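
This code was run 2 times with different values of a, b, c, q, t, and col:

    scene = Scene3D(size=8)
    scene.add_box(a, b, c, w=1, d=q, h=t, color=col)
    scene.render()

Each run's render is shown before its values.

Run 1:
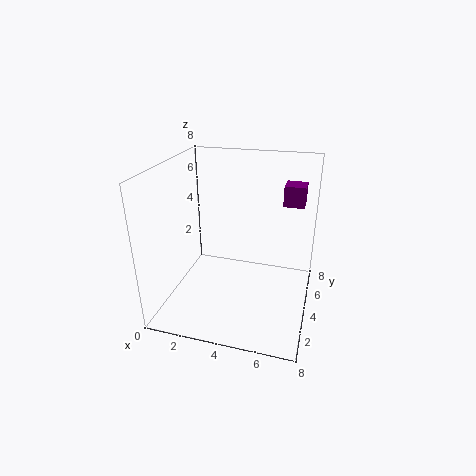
a = 6.5, b = 3, c = 6.5, q = 1, t = 1, col = 'purple'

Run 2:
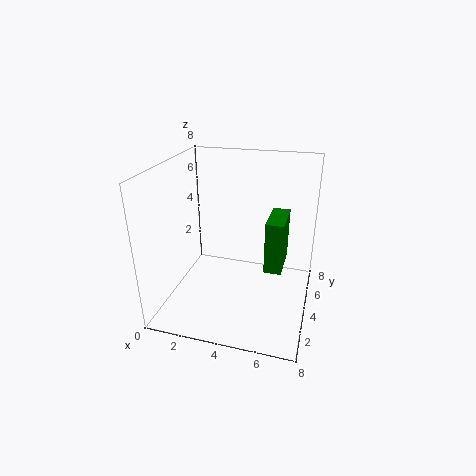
a = 5.5, b = 4, c = 2, q = 2.5, t = 3, col = 'green'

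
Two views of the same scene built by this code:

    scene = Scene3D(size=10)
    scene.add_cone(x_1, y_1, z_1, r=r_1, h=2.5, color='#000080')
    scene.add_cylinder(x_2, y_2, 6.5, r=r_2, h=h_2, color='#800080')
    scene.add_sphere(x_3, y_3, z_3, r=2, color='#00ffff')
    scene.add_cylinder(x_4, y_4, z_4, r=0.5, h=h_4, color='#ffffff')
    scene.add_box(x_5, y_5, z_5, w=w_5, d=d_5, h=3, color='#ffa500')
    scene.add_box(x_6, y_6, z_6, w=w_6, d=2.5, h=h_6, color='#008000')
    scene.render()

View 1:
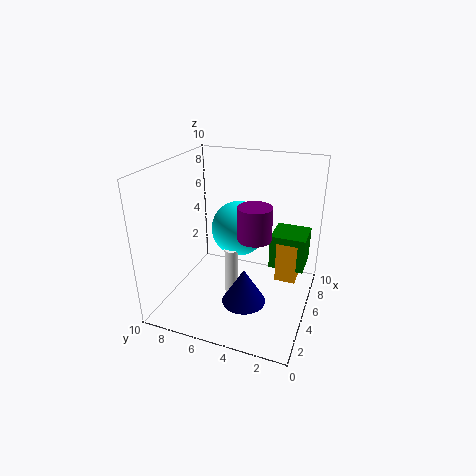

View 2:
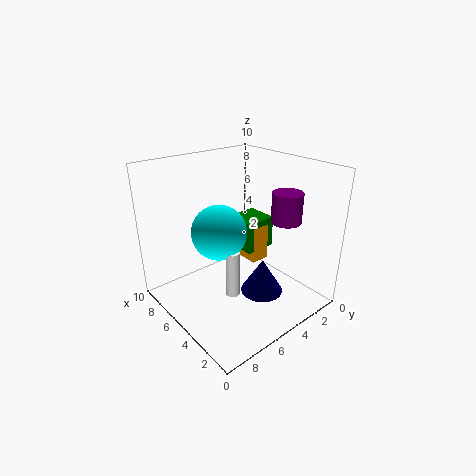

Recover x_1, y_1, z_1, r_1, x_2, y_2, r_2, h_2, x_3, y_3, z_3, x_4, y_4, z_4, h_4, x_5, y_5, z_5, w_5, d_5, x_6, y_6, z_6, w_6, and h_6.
x_1 = 3.5, y_1 = 4, z_1 = 1, r_1 = 1.5, x_2 = 2.5, y_2 = 3, r_2 = 1, h_2 = 2, x_3 = 6.5, y_3 = 5.5, z_3 = 5, x_4 = 5, y_4 = 5.5, z_4 = 0.5, h_4 = 3.5, x_5 = 6, y_5 = 1, z_5 = 1.5, w_5 = 2, d_5 = 1.5, x_6 = 6, y_6 = 0.5, z_6 = 2.5, w_6 = 2.5, h_6 = 2.5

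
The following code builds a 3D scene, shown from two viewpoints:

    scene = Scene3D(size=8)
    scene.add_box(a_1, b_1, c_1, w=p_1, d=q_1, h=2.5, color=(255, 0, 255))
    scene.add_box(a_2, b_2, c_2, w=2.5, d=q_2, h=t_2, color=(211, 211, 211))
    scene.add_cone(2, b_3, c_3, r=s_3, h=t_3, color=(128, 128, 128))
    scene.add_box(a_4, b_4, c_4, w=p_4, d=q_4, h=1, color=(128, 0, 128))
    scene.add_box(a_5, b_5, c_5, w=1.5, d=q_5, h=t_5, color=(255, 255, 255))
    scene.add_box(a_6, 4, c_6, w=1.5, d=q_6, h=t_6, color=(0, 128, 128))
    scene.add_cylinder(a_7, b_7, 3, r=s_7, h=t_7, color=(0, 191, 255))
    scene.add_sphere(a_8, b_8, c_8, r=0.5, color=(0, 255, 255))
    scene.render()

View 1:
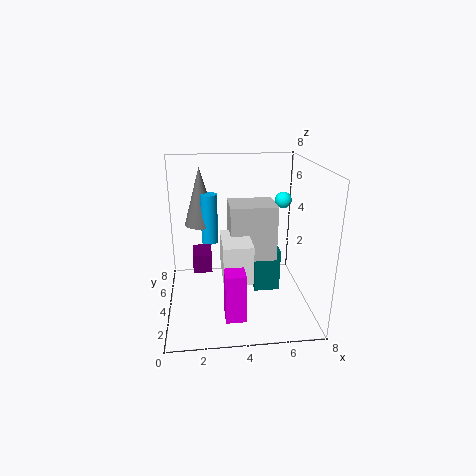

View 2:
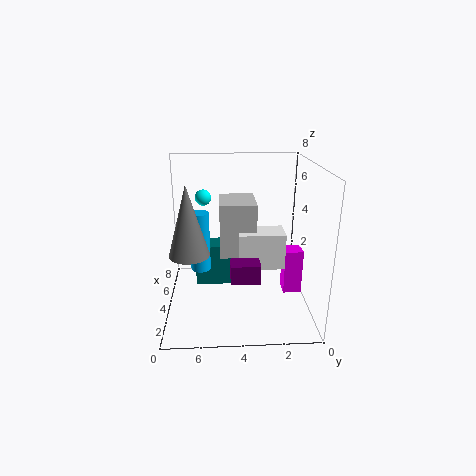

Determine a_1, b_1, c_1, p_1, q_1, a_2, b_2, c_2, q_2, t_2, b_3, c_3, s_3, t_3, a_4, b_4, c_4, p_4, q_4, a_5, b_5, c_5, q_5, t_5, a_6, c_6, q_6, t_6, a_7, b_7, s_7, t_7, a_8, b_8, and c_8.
a_1 = 3, b_1 = 0.5, c_1 = 1, p_1 = 1, q_1 = 1, a_2 = 3.5, b_2 = 3, c_2 = 3, q_2 = 2, t_2 = 3, b_3 = 6.5, c_3 = 4, s_3 = 1, t_3 = 3.5, a_4 = 1.5, b_4 = 3, c_4 = 2.5, p_4 = 1, q_4 = 1.5, a_5 = 3, b_5 = 1.5, c_5 = 2.5, q_5 = 2.5, t_5 = 2, a_6 = 5, c_6 = 0.5, q_6 = 2.5, t_6 = 2.5, a_7 = 2.5, b_7 = 6, s_7 = 0.5, t_7 = 3, a_8 = 7, b_8 = 6, c_8 = 5.5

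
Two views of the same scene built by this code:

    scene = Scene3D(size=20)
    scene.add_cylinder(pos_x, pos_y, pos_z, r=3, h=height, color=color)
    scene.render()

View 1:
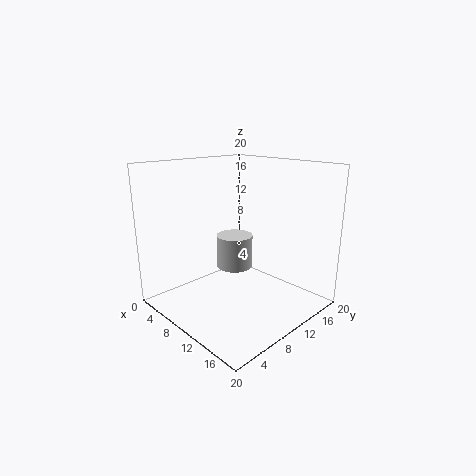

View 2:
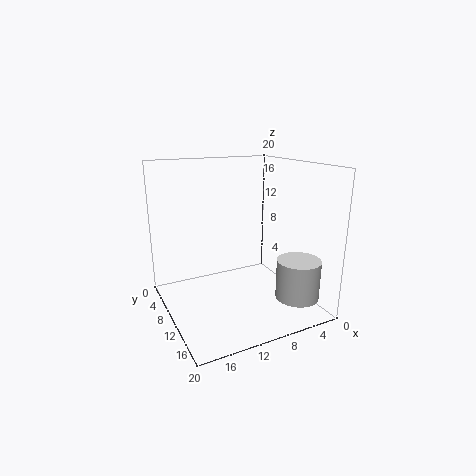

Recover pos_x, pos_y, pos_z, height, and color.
pos_x = 3.5
pos_y = 15.5
pos_z = 2
height = 5.5
color = 'lightgray'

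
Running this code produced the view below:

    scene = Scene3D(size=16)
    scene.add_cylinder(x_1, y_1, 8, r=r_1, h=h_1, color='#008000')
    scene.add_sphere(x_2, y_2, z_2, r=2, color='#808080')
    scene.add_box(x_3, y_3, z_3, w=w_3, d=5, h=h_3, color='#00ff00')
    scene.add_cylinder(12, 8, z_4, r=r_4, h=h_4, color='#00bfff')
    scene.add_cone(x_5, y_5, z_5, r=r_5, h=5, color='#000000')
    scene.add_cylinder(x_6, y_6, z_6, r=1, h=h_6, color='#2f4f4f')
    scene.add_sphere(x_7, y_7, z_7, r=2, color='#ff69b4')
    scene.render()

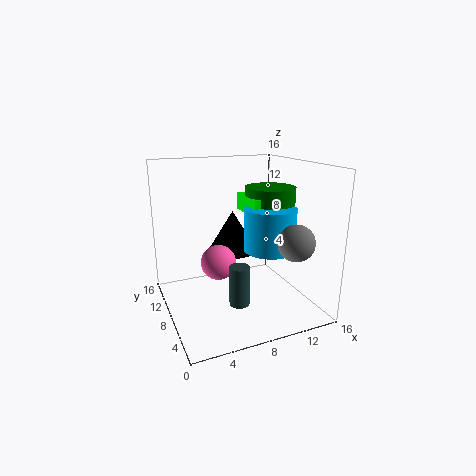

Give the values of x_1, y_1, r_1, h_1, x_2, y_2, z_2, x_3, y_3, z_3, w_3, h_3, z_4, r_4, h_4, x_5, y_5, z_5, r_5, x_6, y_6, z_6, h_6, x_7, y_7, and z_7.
x_1 = 13
y_1 = 10
r_1 = 3
h_1 = 5
x_2 = 13
y_2 = 4
z_2 = 8
x_3 = 10
y_3 = 8
z_3 = 10
w_3 = 2
h_3 = 2
z_4 = 6
r_4 = 3
h_4 = 5
x_5 = 9
y_5 = 12
z_5 = 5
r_5 = 3
x_6 = 6
y_6 = 3
z_6 = 3
h_6 = 4
x_7 = 6
y_7 = 9
z_7 = 5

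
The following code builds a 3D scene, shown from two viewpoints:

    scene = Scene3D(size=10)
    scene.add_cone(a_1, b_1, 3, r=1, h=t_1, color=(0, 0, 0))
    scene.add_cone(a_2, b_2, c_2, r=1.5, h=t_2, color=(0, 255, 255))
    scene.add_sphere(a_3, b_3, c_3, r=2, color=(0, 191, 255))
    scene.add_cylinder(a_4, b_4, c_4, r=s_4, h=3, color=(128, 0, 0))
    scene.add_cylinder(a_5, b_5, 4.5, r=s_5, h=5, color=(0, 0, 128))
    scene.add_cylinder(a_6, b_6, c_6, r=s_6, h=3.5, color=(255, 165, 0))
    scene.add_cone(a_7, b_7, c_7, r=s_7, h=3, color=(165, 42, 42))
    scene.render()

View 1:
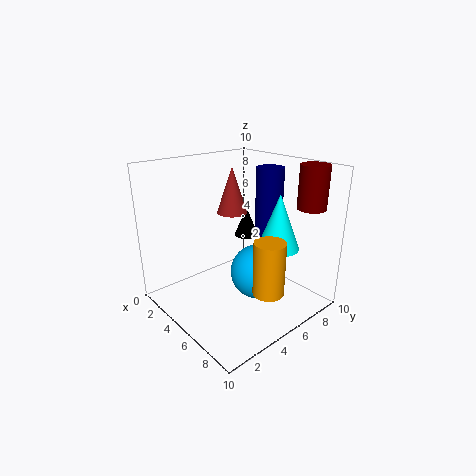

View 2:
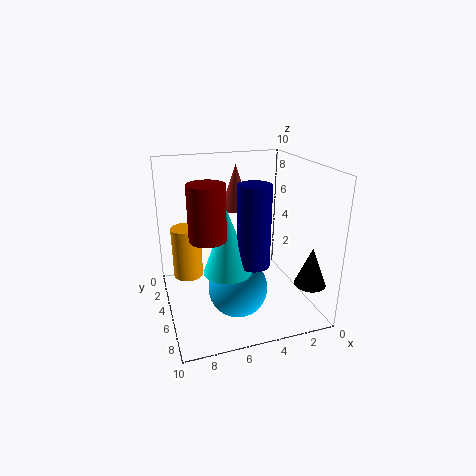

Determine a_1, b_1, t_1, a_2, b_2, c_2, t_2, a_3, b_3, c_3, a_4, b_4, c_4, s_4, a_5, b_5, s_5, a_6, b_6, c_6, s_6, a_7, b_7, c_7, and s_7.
a_1 = 1.5; b_1 = 9; t_1 = 2.5; a_2 = 6.5; b_2 = 7.5; c_2 = 4; t_2 = 4; a_3 = 5.5; b_3 = 6.5; c_3 = 2; a_4 = 8; b_4 = 9; c_4 = 7; s_4 = 1; a_5 = 5; b_5 = 8; s_5 = 1; a_6 = 8.5; b_6 = 4.5; c_6 = 2.5; s_6 = 1; a_7 = 5; b_7 = 4.5; c_7 = 7; s_7 = 1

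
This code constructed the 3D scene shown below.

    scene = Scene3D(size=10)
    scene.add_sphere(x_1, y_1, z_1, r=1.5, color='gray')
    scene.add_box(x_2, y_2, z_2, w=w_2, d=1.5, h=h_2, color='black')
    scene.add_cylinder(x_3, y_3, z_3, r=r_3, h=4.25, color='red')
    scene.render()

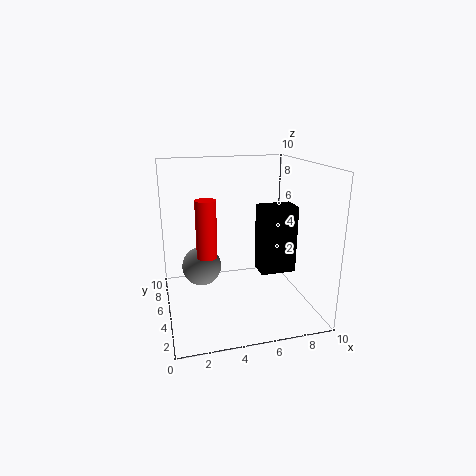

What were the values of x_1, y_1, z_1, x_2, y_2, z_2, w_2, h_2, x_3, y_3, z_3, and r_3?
x_1 = 2.75, y_1 = 7.5, z_1 = 2, x_2 = 5.75, y_2 = 2, z_2 = 3.5, w_2 = 2.25, h_2 = 4.25, x_3 = 3, y_3 = 6.25, z_3 = 3.25, r_3 = 0.75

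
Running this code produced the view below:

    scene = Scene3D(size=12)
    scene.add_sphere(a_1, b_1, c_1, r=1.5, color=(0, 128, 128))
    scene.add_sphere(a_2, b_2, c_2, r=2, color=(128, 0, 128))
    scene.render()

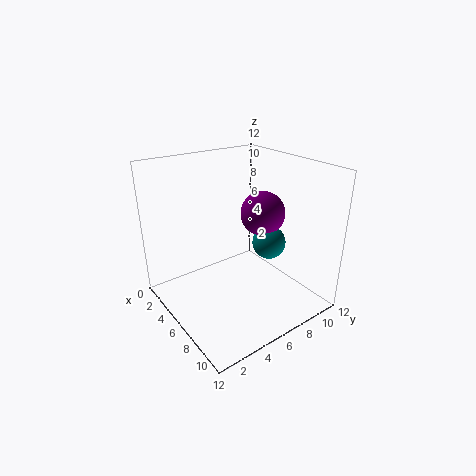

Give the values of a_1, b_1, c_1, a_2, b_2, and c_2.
a_1 = 6, b_1 = 9.5, c_1 = 4.5, a_2 = 5, b_2 = 9.5, c_2 = 7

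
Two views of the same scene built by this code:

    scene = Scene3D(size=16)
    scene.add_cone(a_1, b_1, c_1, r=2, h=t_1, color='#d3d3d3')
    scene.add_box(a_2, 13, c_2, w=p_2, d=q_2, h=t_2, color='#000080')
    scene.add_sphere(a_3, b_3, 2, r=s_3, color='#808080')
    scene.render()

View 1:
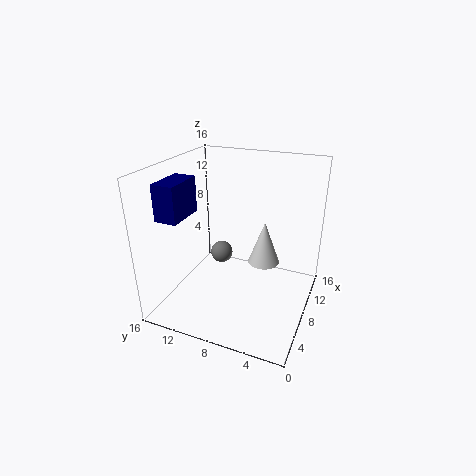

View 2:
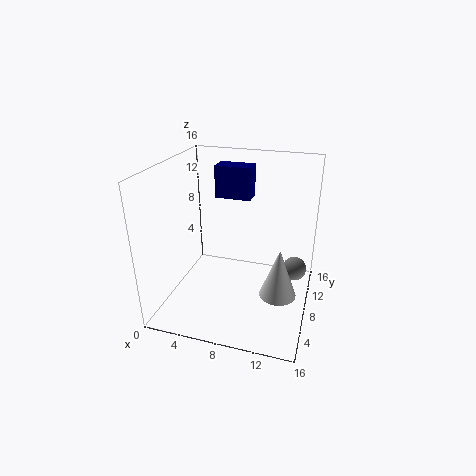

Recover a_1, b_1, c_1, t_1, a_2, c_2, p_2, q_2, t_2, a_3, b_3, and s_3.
a_1 = 13
b_1 = 6.5
c_1 = 2.5
t_1 = 5.5
a_2 = 3.5
c_2 = 10.5
p_2 = 4.5
q_2 = 2.5
t_2 = 4
a_3 = 14
b_3 = 13
s_3 = 1.5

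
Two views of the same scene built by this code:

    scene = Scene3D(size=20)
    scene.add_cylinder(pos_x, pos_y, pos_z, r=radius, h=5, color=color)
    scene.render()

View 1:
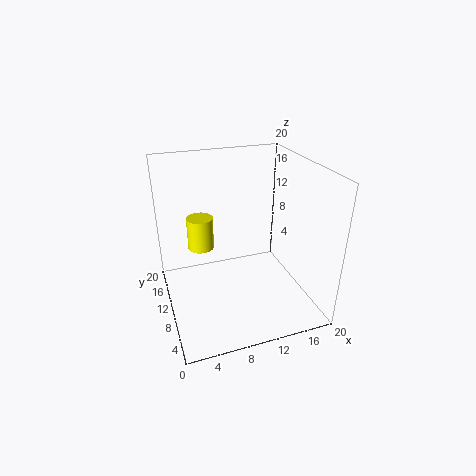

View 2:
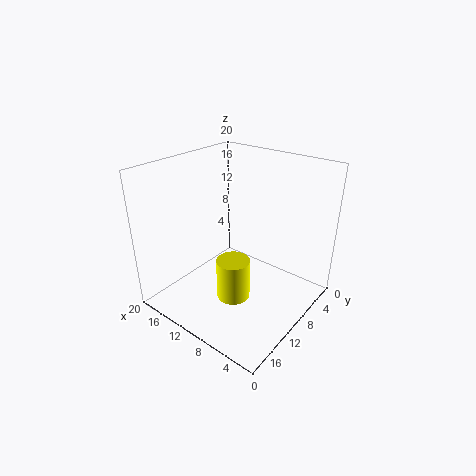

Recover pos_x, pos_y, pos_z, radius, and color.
pos_x = 6
pos_y = 16
pos_z = 6
radius = 2
color = 'yellow'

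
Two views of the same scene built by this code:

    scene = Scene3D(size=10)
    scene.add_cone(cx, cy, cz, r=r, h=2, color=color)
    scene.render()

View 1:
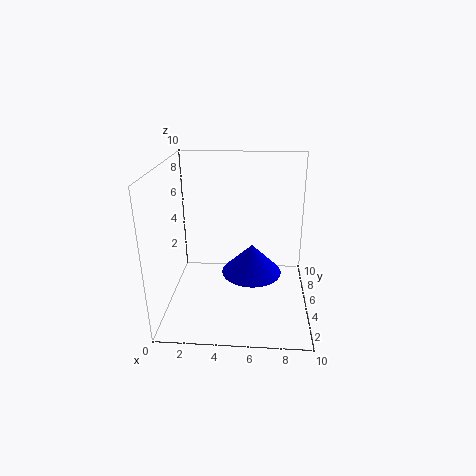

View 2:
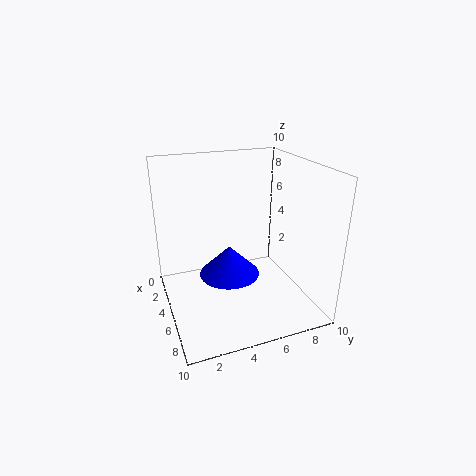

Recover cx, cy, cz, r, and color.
cx = 6, cy = 4, cz = 3, r = 2, color = 'blue'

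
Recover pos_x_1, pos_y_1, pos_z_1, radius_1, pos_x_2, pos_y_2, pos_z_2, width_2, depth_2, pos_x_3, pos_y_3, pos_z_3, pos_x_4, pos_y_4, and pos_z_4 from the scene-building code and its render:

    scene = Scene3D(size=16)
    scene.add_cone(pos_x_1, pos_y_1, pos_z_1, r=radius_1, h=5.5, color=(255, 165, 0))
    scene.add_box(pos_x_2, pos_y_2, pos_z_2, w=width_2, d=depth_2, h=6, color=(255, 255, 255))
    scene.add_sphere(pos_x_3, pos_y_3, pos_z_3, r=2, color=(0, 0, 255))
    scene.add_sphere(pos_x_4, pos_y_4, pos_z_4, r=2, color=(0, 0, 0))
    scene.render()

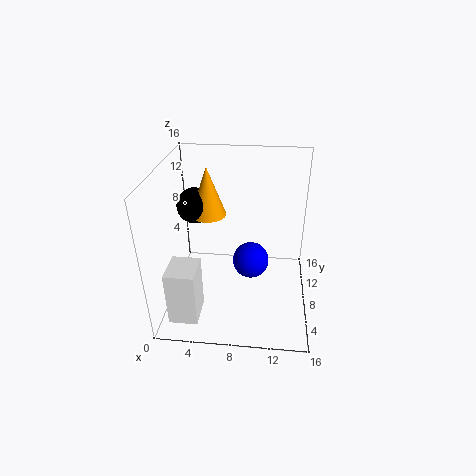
pos_x_1 = 4.5
pos_y_1 = 9.5
pos_z_1 = 10
radius_1 = 2
pos_x_2 = 1.5
pos_y_2 = 1
pos_z_2 = 1.5
width_2 = 3
depth_2 = 3.5
pos_x_3 = 9.5
pos_y_3 = 7.5
pos_z_3 = 5.5
pos_x_4 = 3
pos_y_4 = 9.5
pos_z_4 = 11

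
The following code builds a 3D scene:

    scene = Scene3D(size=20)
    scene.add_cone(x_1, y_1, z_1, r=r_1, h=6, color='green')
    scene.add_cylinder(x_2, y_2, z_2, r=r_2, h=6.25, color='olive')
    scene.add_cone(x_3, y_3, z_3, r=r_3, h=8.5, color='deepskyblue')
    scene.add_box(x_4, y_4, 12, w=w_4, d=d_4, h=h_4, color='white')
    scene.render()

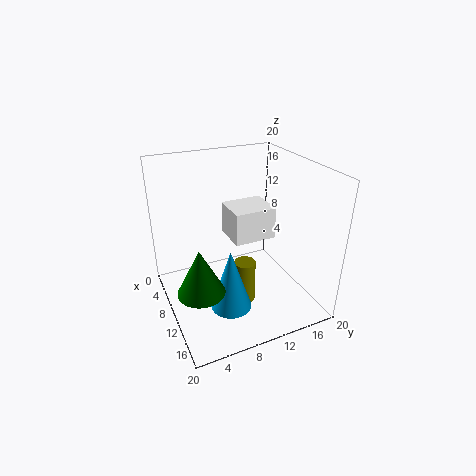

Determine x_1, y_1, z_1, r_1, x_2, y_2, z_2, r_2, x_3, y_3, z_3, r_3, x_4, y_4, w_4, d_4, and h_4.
x_1 = 14.25
y_1 = 3
z_1 = 6
r_1 = 3
x_2 = 11.75
y_2 = 10.25
z_2 = 0.75
r_2 = 1.5
x_3 = 13.75
y_3 = 7.25
z_3 = 2
r_3 = 2.75
x_4 = 10.5
y_4 = 7.5
w_4 = 4.5
d_4 = 5.25
h_4 = 4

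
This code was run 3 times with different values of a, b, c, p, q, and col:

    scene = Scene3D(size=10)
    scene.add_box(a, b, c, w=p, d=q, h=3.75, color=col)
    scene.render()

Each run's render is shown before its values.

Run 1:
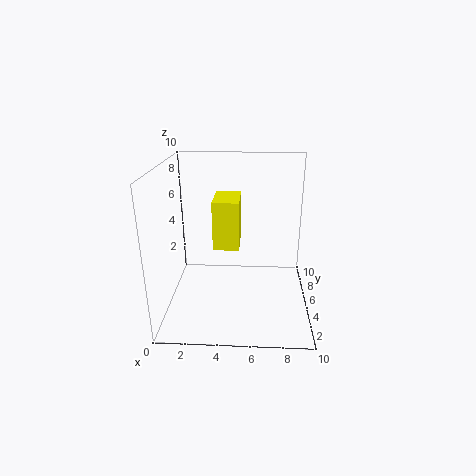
a = 3, b = 6.5, c = 3.25, p = 2, q = 3.25, col = 'yellow'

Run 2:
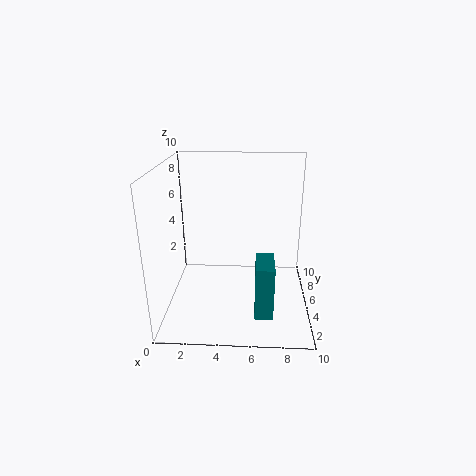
a = 6.25, b = 2.25, c = 0.25, p = 1.25, q = 2.5, col = 'teal'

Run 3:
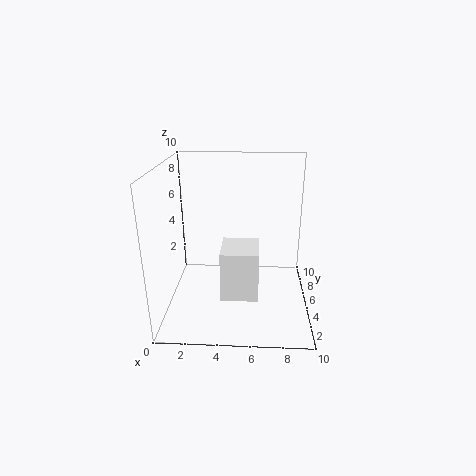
a = 3.75, b = 4.25, c = 0.25, p = 2.75, q = 3, col = 'white'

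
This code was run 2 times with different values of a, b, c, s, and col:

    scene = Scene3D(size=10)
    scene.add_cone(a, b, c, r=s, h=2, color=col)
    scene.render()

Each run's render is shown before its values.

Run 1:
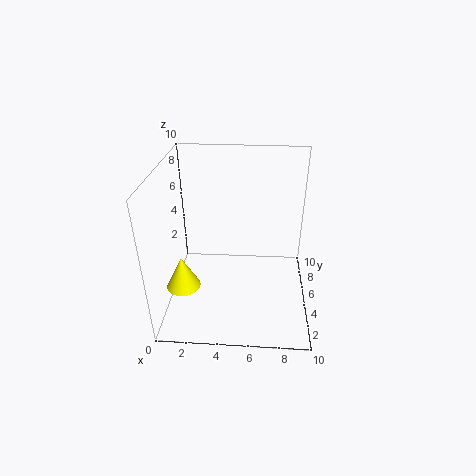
a = 2
b = 1
c = 4
s = 1
col = 'yellow'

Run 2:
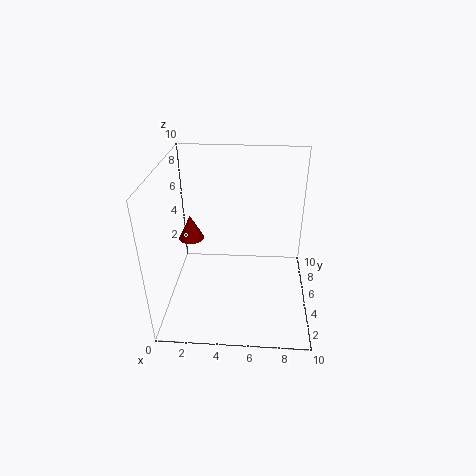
a = 1
b = 8
c = 3
s = 1
col = 'maroon'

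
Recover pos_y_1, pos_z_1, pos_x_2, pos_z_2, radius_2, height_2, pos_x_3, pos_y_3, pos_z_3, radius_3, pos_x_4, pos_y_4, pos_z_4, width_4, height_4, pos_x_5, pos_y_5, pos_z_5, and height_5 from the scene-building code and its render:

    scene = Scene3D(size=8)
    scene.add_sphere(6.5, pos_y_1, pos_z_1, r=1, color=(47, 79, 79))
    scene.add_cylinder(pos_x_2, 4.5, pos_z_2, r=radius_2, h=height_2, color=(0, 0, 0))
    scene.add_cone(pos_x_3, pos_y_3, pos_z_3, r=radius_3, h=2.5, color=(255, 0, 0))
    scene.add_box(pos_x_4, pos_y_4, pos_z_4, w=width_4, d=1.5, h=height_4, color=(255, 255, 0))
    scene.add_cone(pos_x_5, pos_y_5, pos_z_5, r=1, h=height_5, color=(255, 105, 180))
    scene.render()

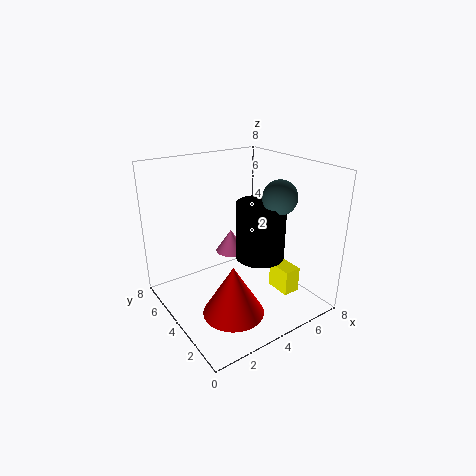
pos_y_1 = 3.5, pos_z_1 = 6, pos_x_2 = 6, pos_z_2 = 2, radius_2 = 1.5, height_2 = 3.5, pos_x_3 = 2, pos_y_3 = 1.5, pos_z_3 = 1.5, radius_3 = 1.5, pos_x_4 = 6, pos_y_4 = 2, pos_z_4 = 0.5, width_4 = 1, height_4 = 1.5, pos_x_5 = 5.5, pos_y_5 = 7, pos_z_5 = 1.5, height_5 = 1.5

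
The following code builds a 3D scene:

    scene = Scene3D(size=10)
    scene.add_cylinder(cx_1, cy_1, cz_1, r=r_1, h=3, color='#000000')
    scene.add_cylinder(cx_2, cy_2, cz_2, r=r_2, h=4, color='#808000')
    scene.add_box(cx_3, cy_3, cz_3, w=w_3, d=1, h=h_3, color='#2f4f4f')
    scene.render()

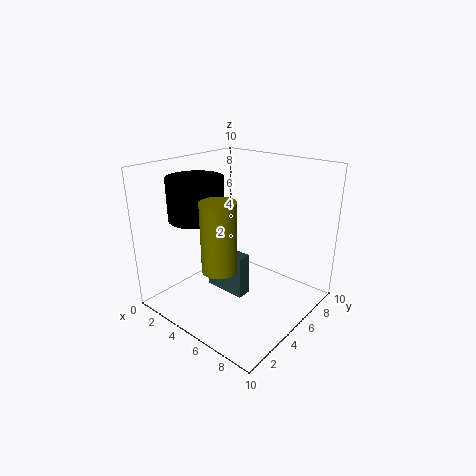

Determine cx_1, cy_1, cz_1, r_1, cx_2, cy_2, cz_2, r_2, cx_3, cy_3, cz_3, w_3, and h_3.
cx_1 = 2, cy_1 = 4, cz_1 = 6, r_1 = 2, cx_2 = 7, cy_2 = 1, cz_2 = 5, r_2 = 1, cx_3 = 3, cy_3 = 4, cz_3 = 1, w_3 = 3, h_3 = 3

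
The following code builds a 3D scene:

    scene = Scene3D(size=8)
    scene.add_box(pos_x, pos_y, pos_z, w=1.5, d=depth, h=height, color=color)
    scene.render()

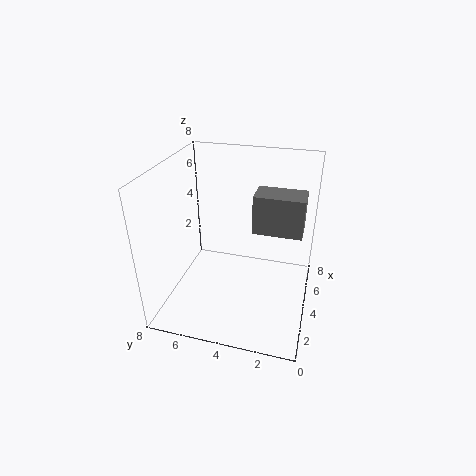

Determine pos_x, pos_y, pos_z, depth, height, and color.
pos_x = 3, pos_y = 0.5, pos_z = 5, depth = 2.5, height = 2, color = 'gray'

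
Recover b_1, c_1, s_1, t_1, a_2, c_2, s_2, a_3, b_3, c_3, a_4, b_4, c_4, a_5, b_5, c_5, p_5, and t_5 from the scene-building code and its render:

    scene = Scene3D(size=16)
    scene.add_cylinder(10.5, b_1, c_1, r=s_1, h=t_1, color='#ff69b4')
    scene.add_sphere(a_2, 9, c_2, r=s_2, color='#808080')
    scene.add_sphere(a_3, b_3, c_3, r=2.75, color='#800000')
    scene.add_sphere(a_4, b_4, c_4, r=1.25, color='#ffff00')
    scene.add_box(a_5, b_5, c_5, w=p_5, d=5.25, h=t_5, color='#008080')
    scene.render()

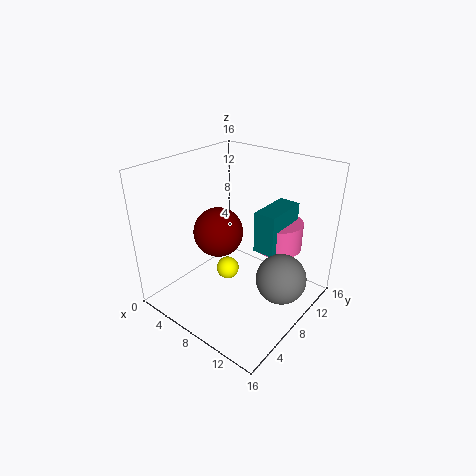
b_1 = 12.5, c_1 = 5.75, s_1 = 2.75, t_1 = 3.25, a_2 = 13.25, c_2 = 4.25, s_2 = 2.75, a_3 = 6, b_3 = 7, c_3 = 8.5, a_4 = 7.5, b_4 = 6.75, c_4 = 4.5, a_5 = 9.25, b_5 = 9.25, c_5 = 6.25, p_5 = 2.5, t_5 = 4.75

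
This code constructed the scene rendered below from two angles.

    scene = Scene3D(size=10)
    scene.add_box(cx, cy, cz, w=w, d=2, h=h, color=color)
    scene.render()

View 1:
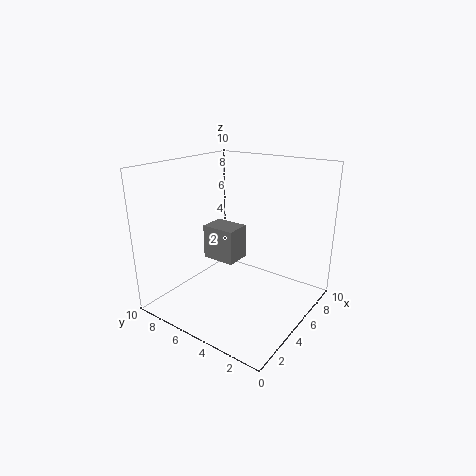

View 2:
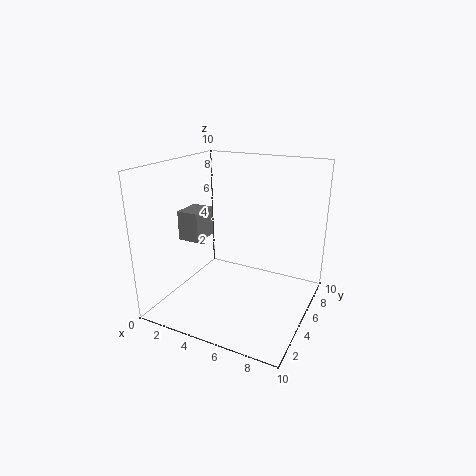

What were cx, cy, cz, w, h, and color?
cx = 1.5
cy = 3
cz = 5
w = 1.5
h = 2
color = 'gray'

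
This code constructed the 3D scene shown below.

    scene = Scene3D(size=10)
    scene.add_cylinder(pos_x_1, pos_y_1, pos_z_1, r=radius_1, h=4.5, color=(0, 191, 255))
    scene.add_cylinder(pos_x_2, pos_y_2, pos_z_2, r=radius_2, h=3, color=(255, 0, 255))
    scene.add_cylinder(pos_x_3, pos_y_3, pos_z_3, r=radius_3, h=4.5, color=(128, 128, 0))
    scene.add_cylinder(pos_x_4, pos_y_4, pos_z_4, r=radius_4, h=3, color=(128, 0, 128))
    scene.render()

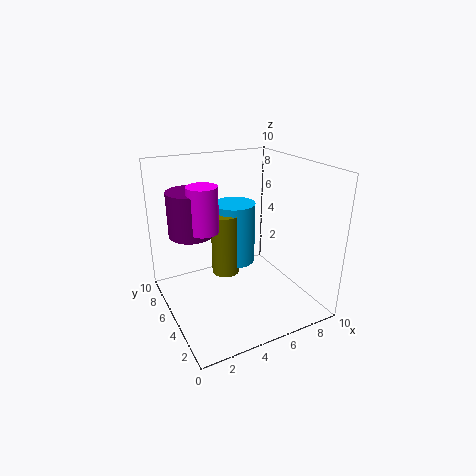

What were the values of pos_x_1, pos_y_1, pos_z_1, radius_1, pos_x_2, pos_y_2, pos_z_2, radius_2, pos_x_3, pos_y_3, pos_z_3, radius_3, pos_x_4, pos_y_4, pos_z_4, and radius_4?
pos_x_1 = 5.5
pos_y_1 = 6.5
pos_z_1 = 2.5
radius_1 = 1.5
pos_x_2 = 2.5
pos_y_2 = 5
pos_z_2 = 6
radius_2 = 1
pos_x_3 = 4.5
pos_y_3 = 6
pos_z_3 = 2
radius_3 = 1
pos_x_4 = 2
pos_y_4 = 6
pos_z_4 = 5.5
radius_4 = 1.5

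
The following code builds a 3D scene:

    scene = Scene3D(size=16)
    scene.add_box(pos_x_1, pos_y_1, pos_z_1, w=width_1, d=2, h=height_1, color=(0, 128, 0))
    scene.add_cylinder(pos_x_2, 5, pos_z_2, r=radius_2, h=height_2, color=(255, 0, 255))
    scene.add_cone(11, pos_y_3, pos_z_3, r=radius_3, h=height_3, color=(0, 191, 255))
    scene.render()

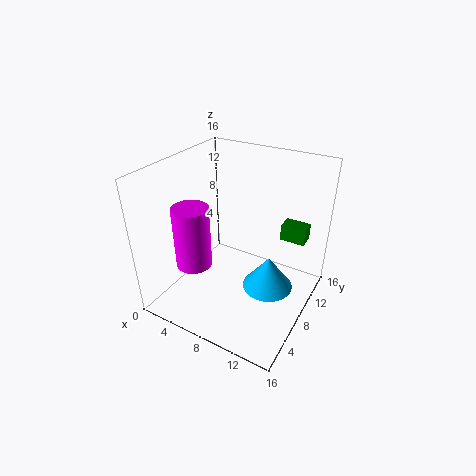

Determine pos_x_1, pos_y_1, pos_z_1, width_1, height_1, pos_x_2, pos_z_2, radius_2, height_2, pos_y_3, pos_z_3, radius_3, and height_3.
pos_x_1 = 11, pos_y_1 = 13, pos_z_1 = 6, width_1 = 3, height_1 = 2, pos_x_2 = 4, pos_z_2 = 5, radius_2 = 2, height_2 = 7, pos_y_3 = 10, pos_z_3 = 1, radius_3 = 3, height_3 = 4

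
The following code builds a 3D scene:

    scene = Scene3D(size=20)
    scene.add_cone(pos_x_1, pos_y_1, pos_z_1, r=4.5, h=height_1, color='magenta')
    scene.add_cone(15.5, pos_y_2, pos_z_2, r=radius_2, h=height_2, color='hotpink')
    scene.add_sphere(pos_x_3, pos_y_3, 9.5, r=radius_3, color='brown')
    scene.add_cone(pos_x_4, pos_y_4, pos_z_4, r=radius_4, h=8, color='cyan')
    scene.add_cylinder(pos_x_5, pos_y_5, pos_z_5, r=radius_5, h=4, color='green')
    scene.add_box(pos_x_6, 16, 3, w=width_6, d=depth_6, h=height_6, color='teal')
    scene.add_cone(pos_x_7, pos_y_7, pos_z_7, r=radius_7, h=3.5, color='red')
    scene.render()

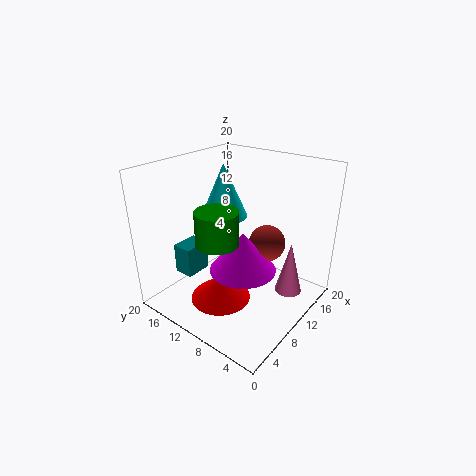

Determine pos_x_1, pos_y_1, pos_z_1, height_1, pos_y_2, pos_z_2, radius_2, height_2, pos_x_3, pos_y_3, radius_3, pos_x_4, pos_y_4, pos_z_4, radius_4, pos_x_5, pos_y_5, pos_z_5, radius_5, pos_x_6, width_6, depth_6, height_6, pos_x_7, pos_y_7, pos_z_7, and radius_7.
pos_x_1 = 8.5
pos_y_1 = 8
pos_z_1 = 6.5
height_1 = 5.5
pos_y_2 = 4.5
pos_z_2 = 0.5
radius_2 = 2
height_2 = 8
pos_x_3 = 12
pos_y_3 = 6.5
radius_3 = 2.5
pos_x_4 = 13
pos_y_4 = 15
pos_z_4 = 11
radius_4 = 3.5
pos_x_5 = 3
pos_y_5 = 7.5
pos_z_5 = 13
radius_5 = 2.5
pos_x_6 = 6
width_6 = 4
depth_6 = 3
height_6 = 4.5
pos_x_7 = 5.5
pos_y_7 = 9.5
pos_z_7 = 3
radius_7 = 4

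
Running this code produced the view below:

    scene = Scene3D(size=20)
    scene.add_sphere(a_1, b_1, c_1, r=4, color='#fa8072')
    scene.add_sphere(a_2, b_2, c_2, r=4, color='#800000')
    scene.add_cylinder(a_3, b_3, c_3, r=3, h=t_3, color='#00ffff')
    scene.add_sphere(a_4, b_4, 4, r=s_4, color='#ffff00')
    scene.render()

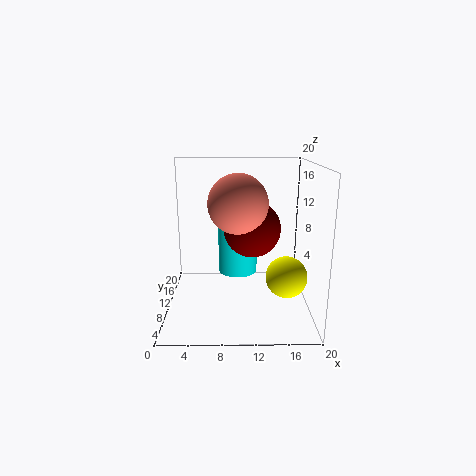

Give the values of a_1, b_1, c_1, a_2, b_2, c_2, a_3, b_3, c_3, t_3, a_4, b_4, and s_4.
a_1 = 10
b_1 = 9
c_1 = 15
a_2 = 12
b_2 = 11
c_2 = 11
a_3 = 10
b_3 = 15
c_3 = 3
t_3 = 10
a_4 = 17
b_4 = 10
s_4 = 3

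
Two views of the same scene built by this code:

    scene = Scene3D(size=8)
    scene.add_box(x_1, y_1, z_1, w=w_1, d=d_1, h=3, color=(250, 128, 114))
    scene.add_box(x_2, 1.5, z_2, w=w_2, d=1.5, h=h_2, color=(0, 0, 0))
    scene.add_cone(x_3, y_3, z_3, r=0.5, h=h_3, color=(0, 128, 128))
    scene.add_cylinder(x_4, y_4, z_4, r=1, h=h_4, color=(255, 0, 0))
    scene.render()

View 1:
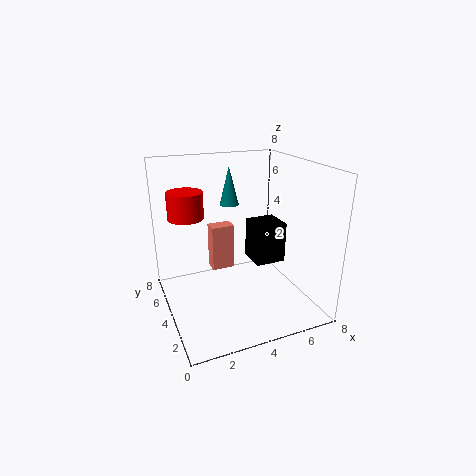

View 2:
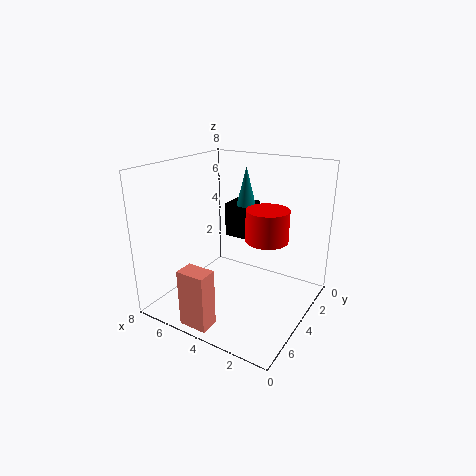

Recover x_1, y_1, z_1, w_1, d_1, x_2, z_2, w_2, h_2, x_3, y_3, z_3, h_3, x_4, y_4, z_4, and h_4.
x_1 = 3.5; y_1 = 7; z_1 = 0.5; w_1 = 1.5; d_1 = 1; x_2 = 4; z_2 = 3.5; w_2 = 1.5; h_2 = 2; x_3 = 3.5; y_3 = 4; z_3 = 6; h_3 = 2; x_4 = 1.5; y_4 = 5.5; z_4 = 5; h_4 = 1.5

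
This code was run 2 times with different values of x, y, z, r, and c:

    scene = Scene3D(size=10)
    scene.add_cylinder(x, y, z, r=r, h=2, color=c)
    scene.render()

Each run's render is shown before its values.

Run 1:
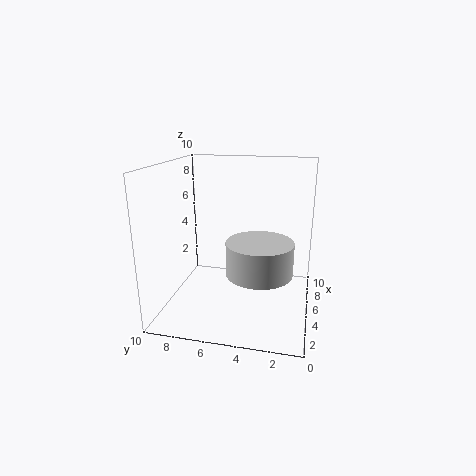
x = 2
y = 3
z = 4
r = 2
c = 'lightgray'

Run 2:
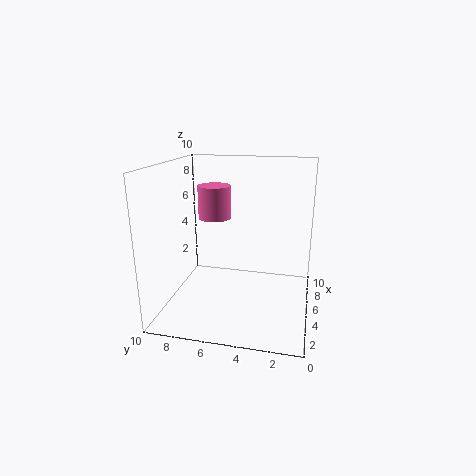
x = 3
y = 6
z = 7
r = 1
c = 'hotpink'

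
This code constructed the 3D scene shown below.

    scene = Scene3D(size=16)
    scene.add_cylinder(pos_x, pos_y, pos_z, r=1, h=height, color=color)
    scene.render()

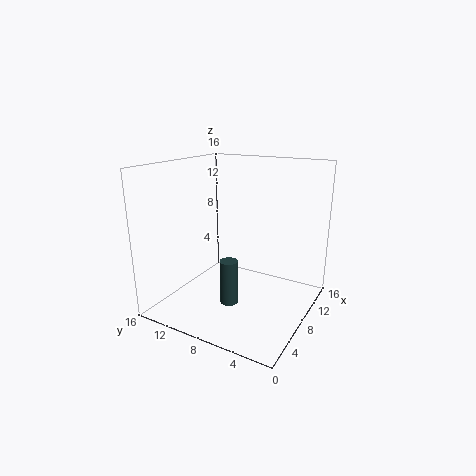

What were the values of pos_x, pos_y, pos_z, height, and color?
pos_x = 6; pos_y = 8; pos_z = 1; height = 5; color = 'darkslategray'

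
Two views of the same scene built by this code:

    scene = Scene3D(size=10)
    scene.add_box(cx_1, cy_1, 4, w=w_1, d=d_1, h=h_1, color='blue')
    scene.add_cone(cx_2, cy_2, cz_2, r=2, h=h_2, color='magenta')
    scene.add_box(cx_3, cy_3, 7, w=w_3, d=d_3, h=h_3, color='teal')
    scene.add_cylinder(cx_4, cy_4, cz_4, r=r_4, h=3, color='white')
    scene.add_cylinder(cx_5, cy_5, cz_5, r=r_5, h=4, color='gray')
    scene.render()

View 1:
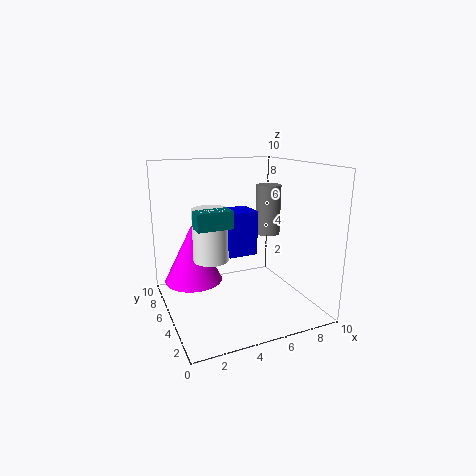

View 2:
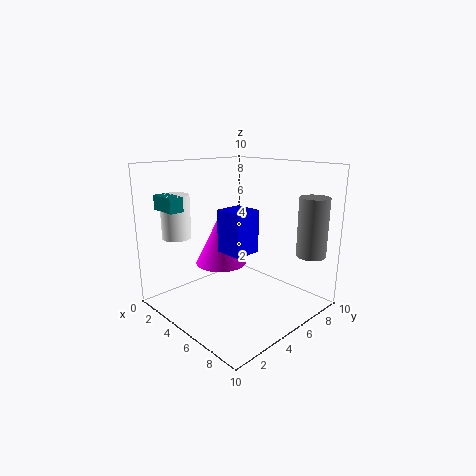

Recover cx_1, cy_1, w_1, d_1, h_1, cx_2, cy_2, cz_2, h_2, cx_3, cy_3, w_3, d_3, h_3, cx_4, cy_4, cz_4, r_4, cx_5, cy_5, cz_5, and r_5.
cx_1 = 4, cy_1 = 4, w_1 = 2, d_1 = 2, h_1 = 3, cx_2 = 2, cy_2 = 6, cz_2 = 2, h_2 = 4, cx_3 = 1, cy_3 = 1, w_3 = 2, d_3 = 1, h_3 = 1, cx_4 = 2, cy_4 = 2, cz_4 = 5, r_4 = 1, cx_5 = 9, cy_5 = 8, cz_5 = 4, r_5 = 1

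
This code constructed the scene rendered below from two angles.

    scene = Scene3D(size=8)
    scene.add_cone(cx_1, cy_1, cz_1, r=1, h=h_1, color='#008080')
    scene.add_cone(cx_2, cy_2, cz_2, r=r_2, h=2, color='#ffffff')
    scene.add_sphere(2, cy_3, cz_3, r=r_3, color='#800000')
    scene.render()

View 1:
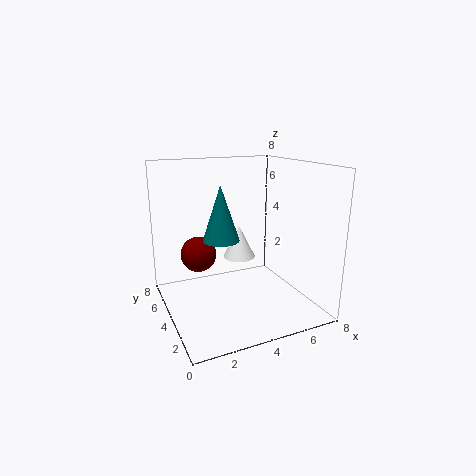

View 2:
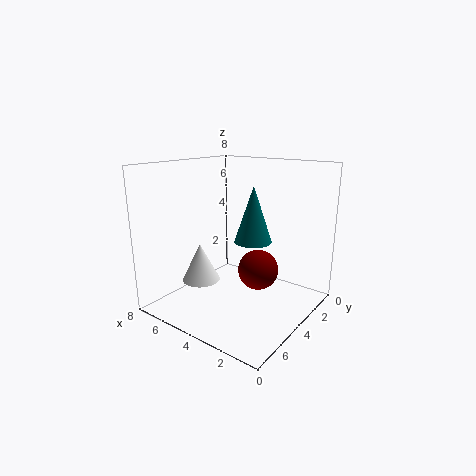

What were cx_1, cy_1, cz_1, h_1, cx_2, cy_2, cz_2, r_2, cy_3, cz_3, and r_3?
cx_1 = 3, cy_1 = 4, cz_1 = 4, h_1 = 3, cx_2 = 5, cy_2 = 6, cz_2 = 2, r_2 = 1, cy_3 = 5, cz_3 = 3, r_3 = 1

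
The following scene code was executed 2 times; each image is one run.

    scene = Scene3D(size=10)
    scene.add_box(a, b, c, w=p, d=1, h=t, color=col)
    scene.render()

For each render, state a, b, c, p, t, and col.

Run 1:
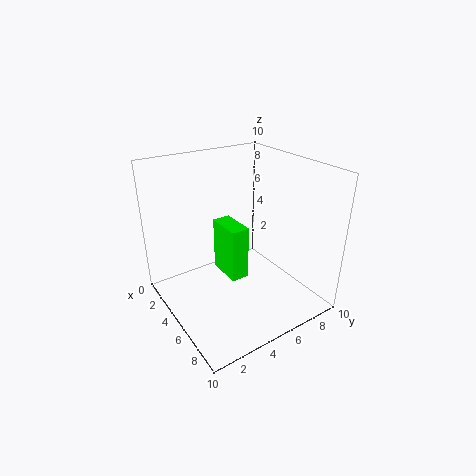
a = 7; b = 2; c = 5; p = 2; t = 3; col = 'lime'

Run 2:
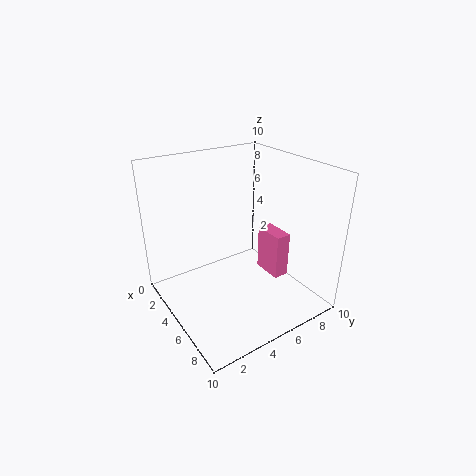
a = 6; b = 6; c = 3; p = 2; t = 3; col = 'hotpink'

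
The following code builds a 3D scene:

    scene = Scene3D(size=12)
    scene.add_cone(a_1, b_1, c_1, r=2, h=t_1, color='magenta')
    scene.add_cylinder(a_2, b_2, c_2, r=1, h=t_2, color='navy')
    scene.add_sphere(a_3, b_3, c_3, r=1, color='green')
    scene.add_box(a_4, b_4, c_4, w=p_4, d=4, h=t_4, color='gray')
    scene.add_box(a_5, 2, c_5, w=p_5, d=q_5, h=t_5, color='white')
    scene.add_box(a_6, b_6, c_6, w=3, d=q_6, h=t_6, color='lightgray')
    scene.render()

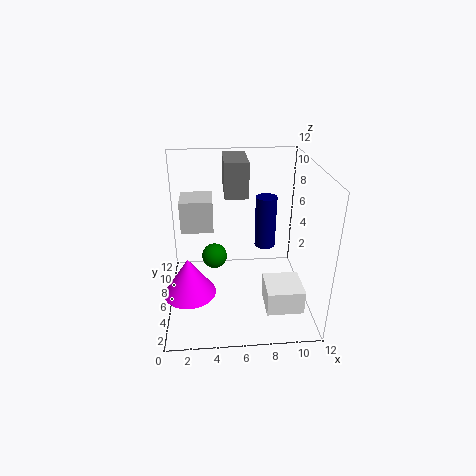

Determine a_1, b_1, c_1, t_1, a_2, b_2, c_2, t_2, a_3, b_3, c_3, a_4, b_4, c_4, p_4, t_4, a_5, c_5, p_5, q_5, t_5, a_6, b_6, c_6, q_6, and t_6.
a_1 = 2; b_1 = 3; c_1 = 3; t_1 = 3; a_2 = 9; b_2 = 10; c_2 = 3; t_2 = 5; a_3 = 4; b_3 = 5; c_3 = 5; a_4 = 5; b_4 = 7; c_4 = 9; p_4 = 2; t_4 = 3; a_5 = 8; c_5 = 1; p_5 = 3; q_5 = 3; t_5 = 2; a_6 = 1; b_6 = 9; c_6 = 5; q_6 = 3; t_6 = 3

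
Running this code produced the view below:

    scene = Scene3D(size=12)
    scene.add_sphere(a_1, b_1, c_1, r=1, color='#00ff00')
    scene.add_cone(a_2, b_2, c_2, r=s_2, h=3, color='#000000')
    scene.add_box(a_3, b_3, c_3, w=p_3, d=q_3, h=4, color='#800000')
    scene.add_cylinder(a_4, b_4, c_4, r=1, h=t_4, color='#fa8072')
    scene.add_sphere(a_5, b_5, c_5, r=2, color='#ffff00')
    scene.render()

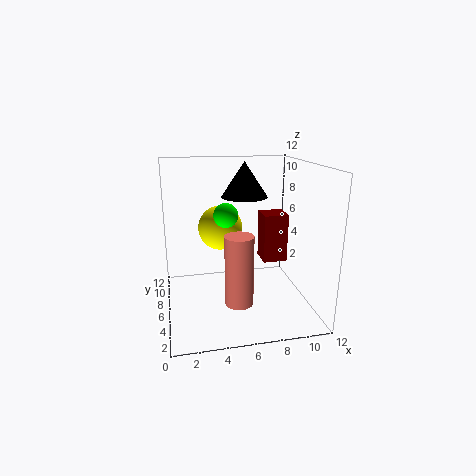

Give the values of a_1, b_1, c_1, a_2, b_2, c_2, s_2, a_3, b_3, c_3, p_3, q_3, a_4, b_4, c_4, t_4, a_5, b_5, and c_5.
a_1 = 5, b_1 = 6, c_1 = 8, a_2 = 7, b_2 = 8, c_2 = 9, s_2 = 2, a_3 = 8, b_3 = 5, c_3 = 4, p_3 = 2, q_3 = 2, a_4 = 5, b_4 = 1, c_4 = 3, t_4 = 5, a_5 = 5, b_5 = 9, c_5 = 6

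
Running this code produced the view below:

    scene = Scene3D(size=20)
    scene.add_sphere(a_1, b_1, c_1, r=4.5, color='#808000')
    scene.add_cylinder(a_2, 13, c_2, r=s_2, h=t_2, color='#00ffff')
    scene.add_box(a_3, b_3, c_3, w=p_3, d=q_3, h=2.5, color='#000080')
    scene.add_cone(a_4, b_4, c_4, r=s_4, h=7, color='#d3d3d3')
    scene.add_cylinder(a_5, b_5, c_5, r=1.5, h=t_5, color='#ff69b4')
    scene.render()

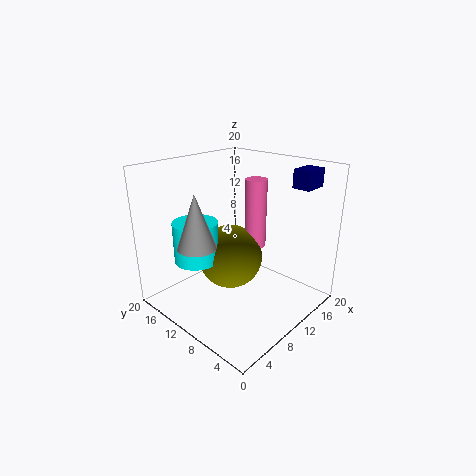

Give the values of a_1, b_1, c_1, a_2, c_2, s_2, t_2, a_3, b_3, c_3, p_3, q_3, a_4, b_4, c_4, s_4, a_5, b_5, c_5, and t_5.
a_1 = 9.5, b_1 = 11, c_1 = 7, a_2 = 5, c_2 = 7.5, s_2 = 3, t_2 = 5.5, a_3 = 15, b_3 = 2.5, c_3 = 17, p_3 = 3.5, q_3 = 2.5, a_4 = 3.5, b_4 = 11, c_4 = 10.5, s_4 = 2.5, a_5 = 12.5, b_5 = 9, c_5 = 8.5, t_5 = 9.5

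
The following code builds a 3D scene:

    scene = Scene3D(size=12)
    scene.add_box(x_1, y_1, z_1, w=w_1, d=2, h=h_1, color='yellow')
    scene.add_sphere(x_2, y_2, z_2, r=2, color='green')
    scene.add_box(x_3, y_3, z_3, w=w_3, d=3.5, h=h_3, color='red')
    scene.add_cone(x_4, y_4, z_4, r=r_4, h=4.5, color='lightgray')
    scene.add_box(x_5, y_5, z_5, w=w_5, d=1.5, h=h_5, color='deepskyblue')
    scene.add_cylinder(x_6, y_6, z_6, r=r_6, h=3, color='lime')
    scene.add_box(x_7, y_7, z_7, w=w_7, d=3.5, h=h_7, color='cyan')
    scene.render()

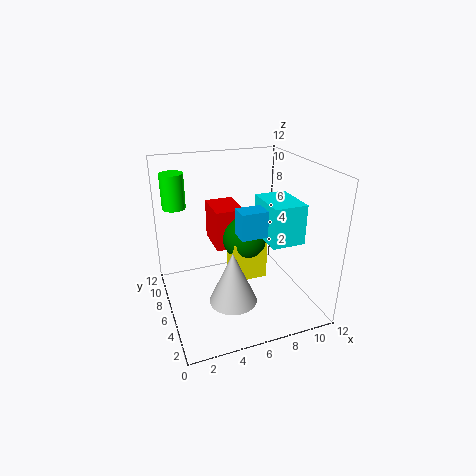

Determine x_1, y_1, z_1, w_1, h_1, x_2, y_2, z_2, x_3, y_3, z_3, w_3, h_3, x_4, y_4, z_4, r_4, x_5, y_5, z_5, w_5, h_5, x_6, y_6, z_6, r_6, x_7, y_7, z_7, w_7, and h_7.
x_1 = 5.5; y_1 = 5.5; z_1 = 2; w_1 = 3; h_1 = 3.5; x_2 = 7; y_2 = 7; z_2 = 5.5; x_3 = 4.5; y_3 = 7; z_3 = 4.5; w_3 = 2.5; h_3 = 3.5; x_4 = 5; y_4 = 4.5; z_4 = 1; r_4 = 2; x_5 = 5; y_5 = 2.5; z_5 = 7.5; w_5 = 3; h_5 = 2; x_6 = 1.5; y_6 = 9.5; z_6 = 8; r_6 = 1; x_7 = 7; y_7 = 1.5; z_7 = 7; w_7 = 2.5; h_7 = 3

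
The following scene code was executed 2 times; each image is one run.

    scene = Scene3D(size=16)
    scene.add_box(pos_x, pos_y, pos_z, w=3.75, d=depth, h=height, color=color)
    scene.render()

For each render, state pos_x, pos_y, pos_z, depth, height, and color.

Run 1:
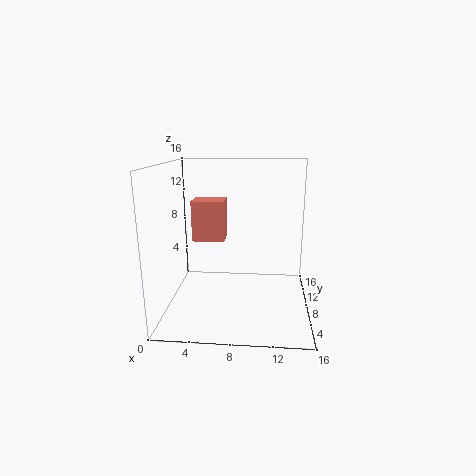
pos_x = 2.5, pos_y = 9.25, pos_z = 7, depth = 3, height = 4.75, color = 'salmon'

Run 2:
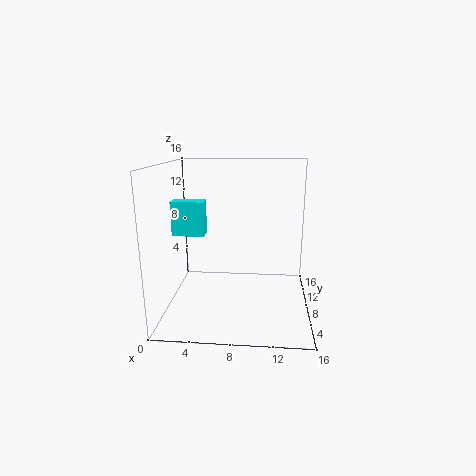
pos_x = 0.25, pos_y = 8.75, pos_z = 7.75, depth = 2, height = 4, color = 'cyan'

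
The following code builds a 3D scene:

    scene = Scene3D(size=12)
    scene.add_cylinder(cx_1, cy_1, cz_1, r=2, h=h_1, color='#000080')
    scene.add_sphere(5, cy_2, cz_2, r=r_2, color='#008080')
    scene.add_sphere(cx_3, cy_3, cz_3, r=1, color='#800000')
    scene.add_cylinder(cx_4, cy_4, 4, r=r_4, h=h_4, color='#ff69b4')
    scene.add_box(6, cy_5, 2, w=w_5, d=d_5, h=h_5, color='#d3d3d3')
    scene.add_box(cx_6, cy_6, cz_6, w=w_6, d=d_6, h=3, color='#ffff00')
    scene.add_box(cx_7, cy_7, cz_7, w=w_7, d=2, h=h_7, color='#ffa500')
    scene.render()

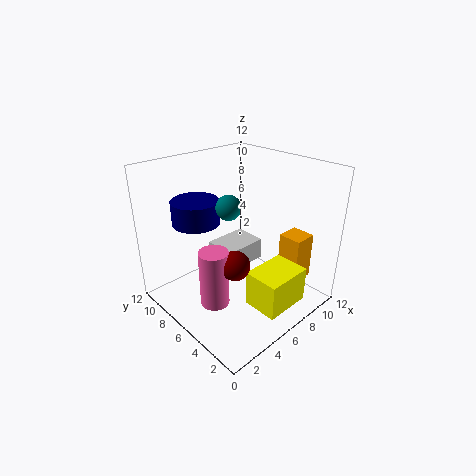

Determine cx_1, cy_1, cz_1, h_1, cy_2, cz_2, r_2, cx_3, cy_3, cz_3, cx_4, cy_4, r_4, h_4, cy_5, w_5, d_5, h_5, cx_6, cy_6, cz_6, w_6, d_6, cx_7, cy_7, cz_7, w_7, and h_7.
cx_1 = 4, cy_1 = 9, cz_1 = 7, h_1 = 2, cy_2 = 6, cz_2 = 9, r_2 = 1, cx_3 = 2, cy_3 = 2, cz_3 = 7, cx_4 = 1, cy_4 = 3, r_4 = 1, h_4 = 4, cy_5 = 7, w_5 = 4, d_5 = 3, h_5 = 2, cx_6 = 5, cy_6 = 1, cz_6 = 1, w_6 = 4, d_6 = 3, cx_7 = 9, cy_7 = 2, cz_7 = 2, w_7 = 2, h_7 = 4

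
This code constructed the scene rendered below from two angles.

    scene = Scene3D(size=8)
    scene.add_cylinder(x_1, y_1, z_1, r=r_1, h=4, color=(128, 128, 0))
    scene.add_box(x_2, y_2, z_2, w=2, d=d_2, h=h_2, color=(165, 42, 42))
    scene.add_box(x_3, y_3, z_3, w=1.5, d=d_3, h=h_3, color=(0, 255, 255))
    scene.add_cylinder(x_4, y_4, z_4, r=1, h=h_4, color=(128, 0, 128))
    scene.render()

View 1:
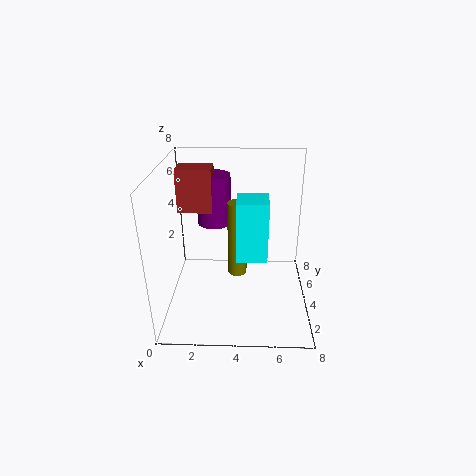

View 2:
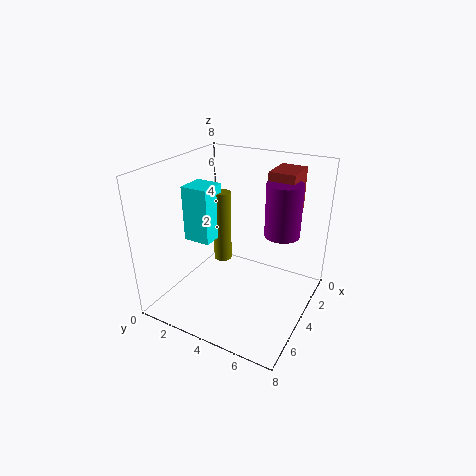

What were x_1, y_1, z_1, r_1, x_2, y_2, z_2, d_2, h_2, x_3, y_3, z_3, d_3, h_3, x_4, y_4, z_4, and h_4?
x_1 = 4, y_1 = 3, z_1 = 2.5, r_1 = 0.5, x_2 = 0.5, y_2 = 5, z_2 = 5, d_2 = 1.5, h_2 = 2.5, x_3 = 4, y_3 = 1.5, z_3 = 4, d_3 = 1.5, h_3 = 3, x_4 = 2.5, y_4 = 6, z_4 = 4, h_4 = 3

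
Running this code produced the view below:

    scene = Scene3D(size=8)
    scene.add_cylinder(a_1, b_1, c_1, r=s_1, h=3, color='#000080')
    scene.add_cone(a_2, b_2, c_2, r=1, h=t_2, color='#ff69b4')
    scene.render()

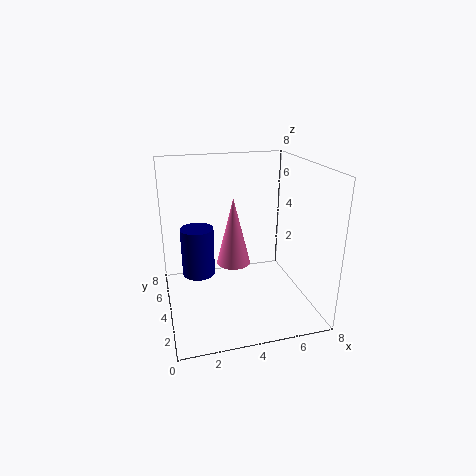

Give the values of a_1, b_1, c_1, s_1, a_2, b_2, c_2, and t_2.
a_1 = 2, b_1 = 6, c_1 = 1, s_1 = 1, a_2 = 4, b_2 = 5, c_2 = 2, t_2 = 4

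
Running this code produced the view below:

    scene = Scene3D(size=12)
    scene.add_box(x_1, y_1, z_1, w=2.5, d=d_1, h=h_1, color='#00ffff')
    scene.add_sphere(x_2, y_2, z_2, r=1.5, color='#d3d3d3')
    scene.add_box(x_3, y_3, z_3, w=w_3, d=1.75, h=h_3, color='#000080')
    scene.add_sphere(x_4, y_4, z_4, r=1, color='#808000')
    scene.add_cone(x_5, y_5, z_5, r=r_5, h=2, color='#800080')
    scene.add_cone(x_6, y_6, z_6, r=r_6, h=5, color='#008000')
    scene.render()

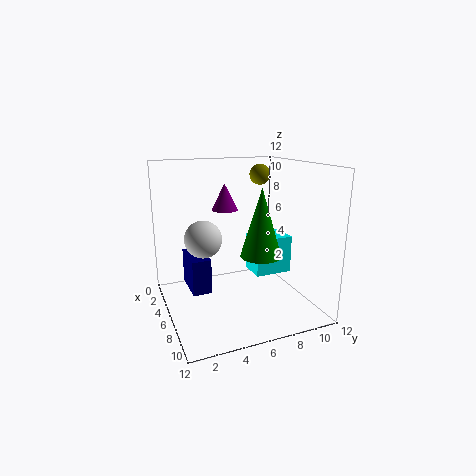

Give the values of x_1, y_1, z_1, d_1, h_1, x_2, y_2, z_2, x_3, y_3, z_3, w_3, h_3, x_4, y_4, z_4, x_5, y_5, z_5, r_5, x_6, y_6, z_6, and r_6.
x_1 = 4.25
y_1 = 7.5
z_1 = 2.5
d_1 = 3.25
h_1 = 3.25
x_2 = 6
y_2 = 3
z_2 = 6.25
x_3 = 0.25
y_3 = 2.5
z_3 = 0.25
w_3 = 3.75
h_3 = 3.25
x_4 = 1.25
y_4 = 10.25
z_4 = 10.5
x_5 = 7
y_5 = 4.5
z_5 = 8.75
r_5 = 1
x_6 = 9.75
y_6 = 6.25
z_6 = 5.75
r_6 = 1.5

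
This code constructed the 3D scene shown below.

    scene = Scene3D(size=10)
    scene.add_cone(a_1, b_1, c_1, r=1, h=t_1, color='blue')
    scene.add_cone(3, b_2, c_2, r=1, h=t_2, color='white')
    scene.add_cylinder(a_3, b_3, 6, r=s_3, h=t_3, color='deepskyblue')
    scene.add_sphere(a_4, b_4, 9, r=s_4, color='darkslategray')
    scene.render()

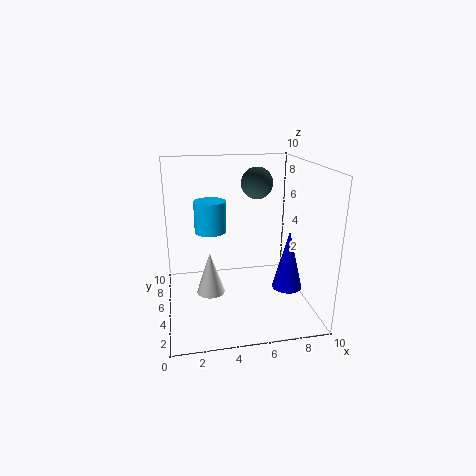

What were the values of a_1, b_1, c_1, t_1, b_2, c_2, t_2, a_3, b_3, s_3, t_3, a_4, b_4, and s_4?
a_1 = 8, b_1 = 3, c_1 = 2, t_1 = 4, b_2 = 5, c_2 = 1, t_2 = 3, a_3 = 3, b_3 = 4, s_3 = 1, t_3 = 2, a_4 = 6, b_4 = 4, s_4 = 1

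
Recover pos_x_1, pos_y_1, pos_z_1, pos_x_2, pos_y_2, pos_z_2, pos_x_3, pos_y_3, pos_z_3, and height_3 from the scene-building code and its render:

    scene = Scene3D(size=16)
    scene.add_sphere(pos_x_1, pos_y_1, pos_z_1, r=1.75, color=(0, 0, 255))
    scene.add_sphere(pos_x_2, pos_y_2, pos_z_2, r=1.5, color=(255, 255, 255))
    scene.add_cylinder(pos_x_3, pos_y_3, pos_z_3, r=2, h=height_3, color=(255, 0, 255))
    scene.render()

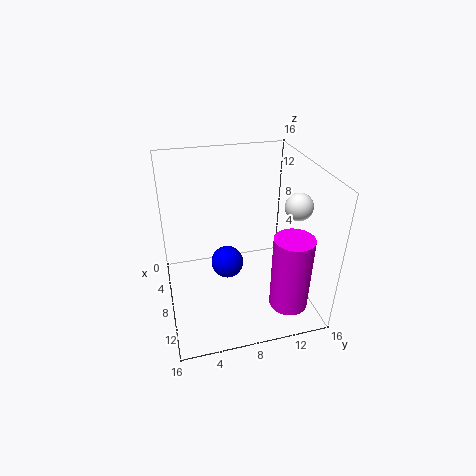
pos_x_1 = 9
pos_y_1 = 6.5
pos_z_1 = 5.75
pos_x_2 = 9.5
pos_y_2 = 14.25
pos_z_2 = 11.75
pos_x_3 = 13.75
pos_y_3 = 12
pos_z_3 = 2.75
height_3 = 8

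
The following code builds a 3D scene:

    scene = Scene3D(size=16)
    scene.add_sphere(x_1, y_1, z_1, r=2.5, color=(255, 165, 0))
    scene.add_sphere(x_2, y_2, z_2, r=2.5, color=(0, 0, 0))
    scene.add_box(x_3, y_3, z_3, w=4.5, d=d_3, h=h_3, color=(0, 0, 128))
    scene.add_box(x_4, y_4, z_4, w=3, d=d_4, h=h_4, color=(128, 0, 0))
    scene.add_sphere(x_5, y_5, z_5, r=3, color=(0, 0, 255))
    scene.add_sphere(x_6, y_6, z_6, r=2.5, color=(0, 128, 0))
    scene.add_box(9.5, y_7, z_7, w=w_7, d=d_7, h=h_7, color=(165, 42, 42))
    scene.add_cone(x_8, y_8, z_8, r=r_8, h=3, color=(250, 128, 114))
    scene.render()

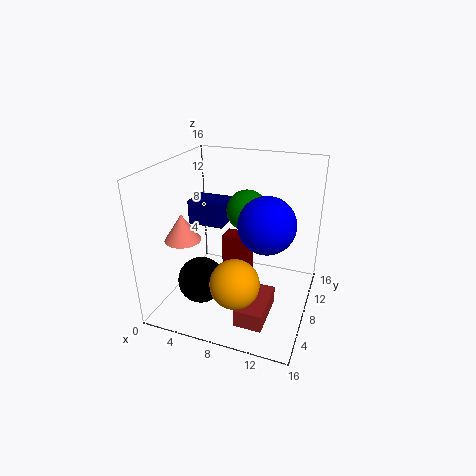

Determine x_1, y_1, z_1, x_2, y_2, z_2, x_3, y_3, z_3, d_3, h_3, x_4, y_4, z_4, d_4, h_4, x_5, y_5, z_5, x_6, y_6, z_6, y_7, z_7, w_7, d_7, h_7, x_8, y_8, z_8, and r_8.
x_1 = 9.5
y_1 = 3
z_1 = 5.5
x_2 = 5
y_2 = 4.5
z_2 = 4
x_3 = 0.5
y_3 = 10.5
z_3 = 7.5
d_3 = 3.5
h_3 = 3
x_4 = 6.5
y_4 = 7
z_4 = 3
d_4 = 2
h_4 = 5.5
x_5 = 11.5
y_5 = 7
z_5 = 10.5
x_6 = 7.5
y_6 = 12.5
z_6 = 9.5
y_7 = 2.5
z_7 = 0.5
w_7 = 3
d_7 = 5.5
h_7 = 2
x_8 = 2.5
y_8 = 5.5
z_8 = 8
r_8 = 2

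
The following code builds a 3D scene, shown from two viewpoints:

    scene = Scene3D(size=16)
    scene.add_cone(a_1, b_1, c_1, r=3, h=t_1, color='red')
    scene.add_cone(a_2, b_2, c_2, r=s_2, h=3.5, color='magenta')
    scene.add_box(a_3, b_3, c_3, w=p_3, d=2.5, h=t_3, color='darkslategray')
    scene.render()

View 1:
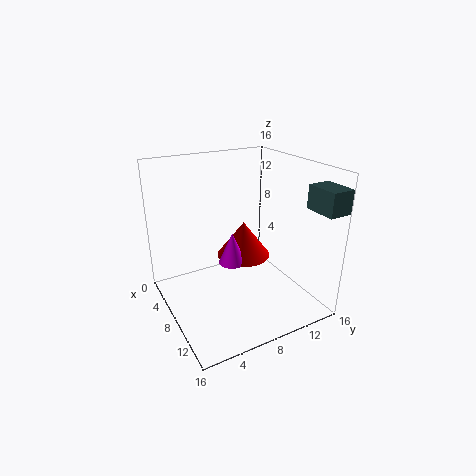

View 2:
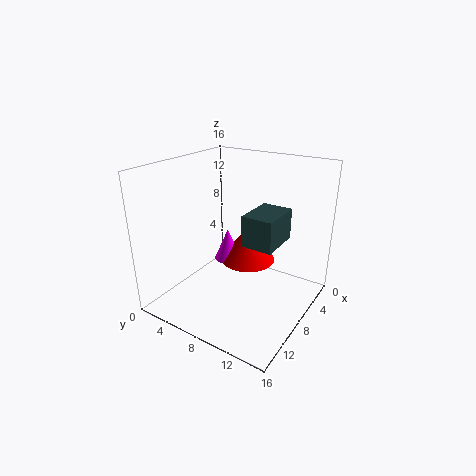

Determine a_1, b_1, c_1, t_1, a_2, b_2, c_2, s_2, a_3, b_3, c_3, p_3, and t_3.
a_1 = 7.5, b_1 = 9, c_1 = 5.5, t_1 = 4, a_2 = 8.5, b_2 = 7, c_2 = 5.5, s_2 = 1.5, a_3 = 12.5, b_3 = 13.5, c_3 = 12, p_3 = 3.5, t_3 = 2.5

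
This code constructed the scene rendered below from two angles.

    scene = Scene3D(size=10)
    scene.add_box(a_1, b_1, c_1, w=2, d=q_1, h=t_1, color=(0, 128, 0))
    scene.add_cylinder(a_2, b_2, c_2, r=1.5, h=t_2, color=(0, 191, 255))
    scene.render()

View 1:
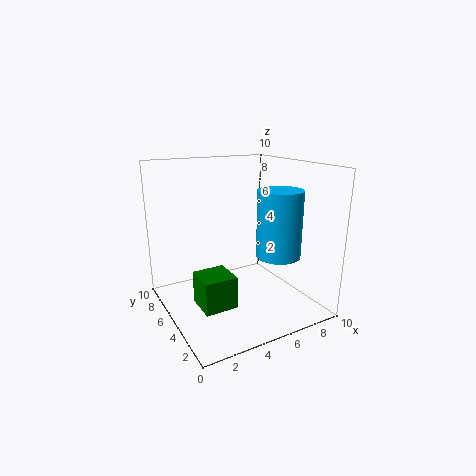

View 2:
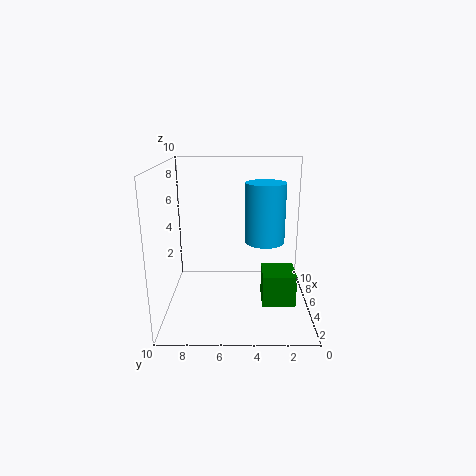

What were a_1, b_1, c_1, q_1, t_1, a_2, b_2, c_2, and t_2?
a_1 = 1
b_1 = 1.5
c_1 = 2
q_1 = 2
t_1 = 2
a_2 = 7
b_2 = 3
c_2 = 4
t_2 = 4.5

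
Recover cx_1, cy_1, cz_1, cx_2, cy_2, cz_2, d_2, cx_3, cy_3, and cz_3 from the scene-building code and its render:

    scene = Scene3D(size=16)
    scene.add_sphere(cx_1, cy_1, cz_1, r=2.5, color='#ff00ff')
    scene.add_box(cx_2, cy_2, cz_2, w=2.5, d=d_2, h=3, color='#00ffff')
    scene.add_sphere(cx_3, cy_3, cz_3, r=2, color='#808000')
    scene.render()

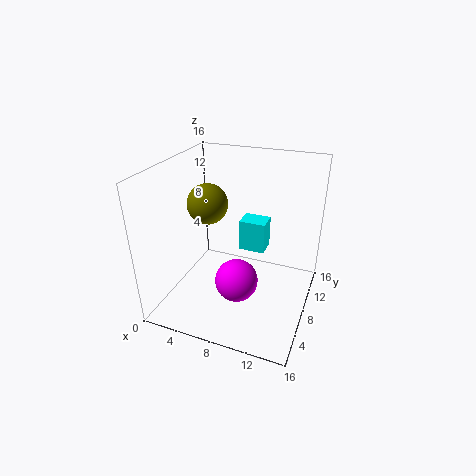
cx_1 = 8
cy_1 = 7.5
cz_1 = 2.5
cx_2 = 9.5
cy_2 = 4.5
cz_2 = 9
d_2 = 2
cx_3 = 6
cy_3 = 5
cz_3 = 13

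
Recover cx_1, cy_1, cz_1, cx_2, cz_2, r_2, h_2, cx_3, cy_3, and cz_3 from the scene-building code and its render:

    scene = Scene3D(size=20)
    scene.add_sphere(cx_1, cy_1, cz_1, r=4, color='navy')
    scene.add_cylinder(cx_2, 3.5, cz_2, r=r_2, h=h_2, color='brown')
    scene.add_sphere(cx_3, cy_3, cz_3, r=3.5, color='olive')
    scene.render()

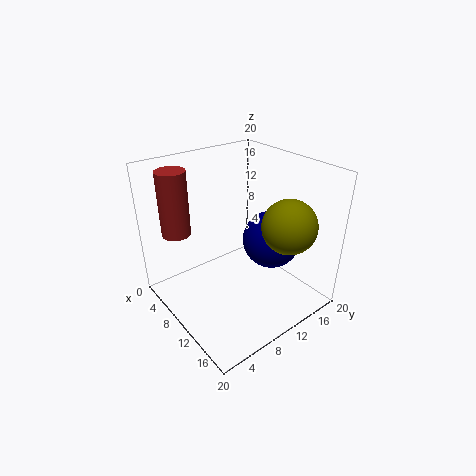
cx_1 = 12.5
cy_1 = 14
cz_1 = 9.5
cx_2 = 4.5
cz_2 = 10.5
r_2 = 2
h_2 = 9
cx_3 = 16.5
cy_3 = 13
cz_3 = 13.5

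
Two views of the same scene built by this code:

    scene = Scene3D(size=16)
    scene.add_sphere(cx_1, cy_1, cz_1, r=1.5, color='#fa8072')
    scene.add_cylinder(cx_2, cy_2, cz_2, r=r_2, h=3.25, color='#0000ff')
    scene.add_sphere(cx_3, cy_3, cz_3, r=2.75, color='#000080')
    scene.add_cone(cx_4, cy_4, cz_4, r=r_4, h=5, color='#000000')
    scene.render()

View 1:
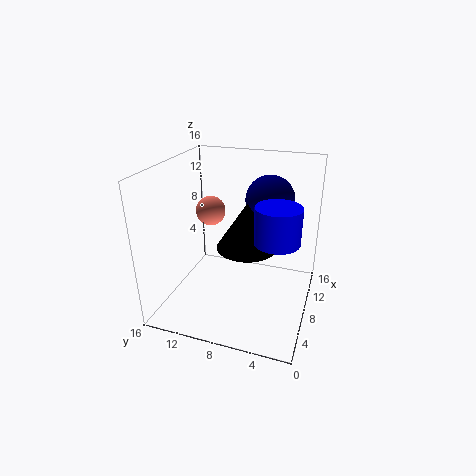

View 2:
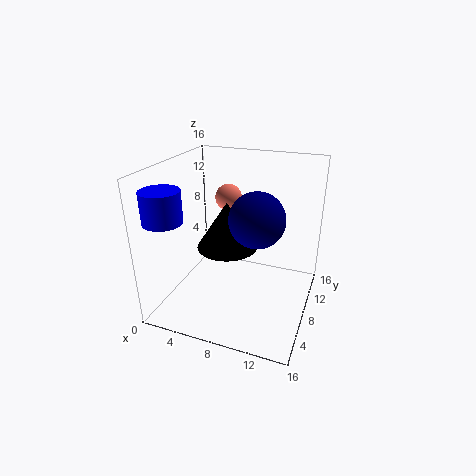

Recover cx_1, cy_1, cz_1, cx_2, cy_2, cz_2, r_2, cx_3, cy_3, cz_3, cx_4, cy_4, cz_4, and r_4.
cx_1 = 6
cy_1 = 10.25
cz_1 = 11.75
cx_2 = 2.25
cy_2 = 2.5
cz_2 = 11.25
r_2 = 2
cx_3 = 11
cy_3 = 5.25
cz_3 = 11.75
cx_4 = 7.25
cy_4 = 6.75
cz_4 = 7.5
r_4 = 3.25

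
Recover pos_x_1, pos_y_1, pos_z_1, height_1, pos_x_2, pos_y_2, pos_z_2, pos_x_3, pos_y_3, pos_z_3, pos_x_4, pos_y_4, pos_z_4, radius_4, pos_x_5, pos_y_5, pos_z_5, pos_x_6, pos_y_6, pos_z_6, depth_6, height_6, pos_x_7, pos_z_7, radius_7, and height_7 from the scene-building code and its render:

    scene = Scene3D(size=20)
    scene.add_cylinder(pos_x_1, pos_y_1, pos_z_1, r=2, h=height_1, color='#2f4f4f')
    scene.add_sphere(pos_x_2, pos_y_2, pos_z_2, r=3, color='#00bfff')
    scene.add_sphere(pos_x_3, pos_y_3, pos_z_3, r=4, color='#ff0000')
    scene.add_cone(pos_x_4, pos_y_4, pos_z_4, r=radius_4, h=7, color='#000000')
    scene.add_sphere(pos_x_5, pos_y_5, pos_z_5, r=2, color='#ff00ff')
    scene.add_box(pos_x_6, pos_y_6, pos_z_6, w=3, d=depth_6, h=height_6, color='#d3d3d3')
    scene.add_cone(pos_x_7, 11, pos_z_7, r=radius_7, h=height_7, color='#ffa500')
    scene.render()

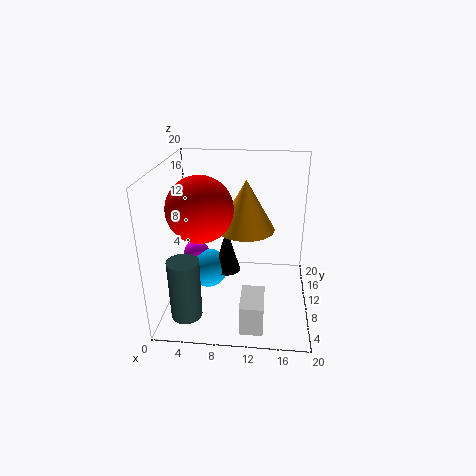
pos_x_1 = 4
pos_y_1 = 3
pos_z_1 = 2
height_1 = 8
pos_x_2 = 5
pos_y_2 = 13
pos_z_2 = 3
pos_x_3 = 6
pos_y_3 = 5
pos_z_3 = 16
pos_x_4 = 8
pos_y_4 = 13
pos_z_4 = 3
radius_4 = 2
pos_x_5 = 3
pos_y_5 = 14
pos_z_5 = 5
pos_x_6 = 11
pos_y_6 = 1
pos_z_6 = 1
depth_6 = 5
height_6 = 4
pos_x_7 = 11
pos_z_7 = 11
radius_7 = 4
height_7 = 7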